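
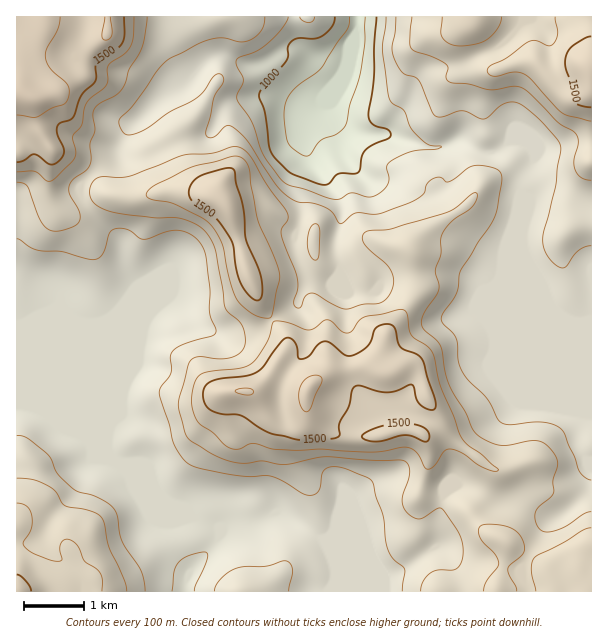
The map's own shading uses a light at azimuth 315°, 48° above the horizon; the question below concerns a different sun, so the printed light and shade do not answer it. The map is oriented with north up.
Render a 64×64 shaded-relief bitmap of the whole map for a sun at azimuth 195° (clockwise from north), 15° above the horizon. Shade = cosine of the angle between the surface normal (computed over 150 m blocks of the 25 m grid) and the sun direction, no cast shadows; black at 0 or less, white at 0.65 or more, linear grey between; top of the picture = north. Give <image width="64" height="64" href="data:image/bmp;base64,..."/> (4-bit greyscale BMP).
<image width="64" height="64" href="data:image/bmp;base64,Qk12CAAAAAAAAHYAAAAoAAAAQAAAAEAAAAABAAQAAAAAAAAIAAATCwAAEwsAABAAAAAAAAAAAAAAABEREQAiIiIAMzMzAERERABVVVUAZmZmAHd3dwCIiIgAmZmZAKqqqgC7u7sAzMzMAN3d3QDu7u4A////ABAkVVZlQiM0VWZUMiIjRWZ3ZmZmZ3ZVREVlVEVndmd2ACRVVmUyEjRWZlQyERI1ZndmZmZndlQzRWVERWd2Z2YBNFVmUxESNFZ3ZDEAATRWZmZmZmiXUzNFZlVmZmZmZhJEVmVCABI1Znd1QhEiNEVlVmZmeql1M0Z3d4h1RWZmNEVmZUIAEjRmd3ZUMzRERVVmZmaKqpdVZ4mph2MiRWZmVVVUQhESNFZndlVERERERWZmZ4iIiHeIqphkMQACRXZVVEMyIjRFVVZmZlVVQzRWZmZniHd3iJqYYyERAAASZlUzIiEjRFVmZmZmZmVURndmZmeHeHeIqoQQABMzEABFVDEAAAI1ZmZmZnd3dmZ4h2ZmeIiJmIiYYxESNWZTEDREIAAAATVmZmZmZ3d3d5mXdmZ4iImod3UzRERWeHYxEiIQAAACRmZnd3d3eIiJqpdmZoiHd4dmUzVndmd3dkIAAAAAASRWZniImZqqqau6h1Z4mHZlZ2ZVZ5mYh3ZUMxIQAAEjRWZmeJq7zN3M3cqGZ5qph2Z4l3iaqpmYdkMzRDEBNERWZmeJq83e/t3uypms3cy6mIqpiruGZ4iGQzREISRVVmZmd4mrze/+3u3d3v////7cu6m8tzIjVVQiRiEAFFZmZ3eImrzN7tzO7v/////////smbpRAAAREBJWAAAkVmZmd4iavMzMqs7u7//+7d3e7+p5lAAAAAAAE1YAEkVmZmZmZ4m8zLqb3cu8y6h3d3irlmhRAAAAAAAkVQE0ZmZmZlVnmqvMyqvLh4qoZmZlRVVEZiACIiEAASRVM1ZmZmZmZ4mqqszLu7lmiYdmZmZVVVdzACMzMzIjRWZVZmZmZmZnmZmZvMvMp1aJhmZmZmZmeGAAIzRFVVVmZmZmZmZmZmeIh2eZqrqGVnh2ZmZnd3d3IAASNFZmZmZmZmZmZmZmZmZlVlQzMzRWZWd3Z3mZh3UAASI1ZmZmZmZmZmZmZmZlREVVIAAAAlZTJFZ4mZmIdAACM1ZmZmZmZmZmZmZmZmZVVmQAAAABV1IBNFeIdmdjABNFZmZmZmZmZmZmZmZmZmZ3YwAAAAFGYxIzNFVUREEAJFZmZmZmZmZmZmZmZmZmZmUgAAAiIjVUNDIRJFUxAAE1ZmZmZmZmZmZmZmZmZmZmUxAAJFZTIzIiEAE0ZTAAADVmZmZmZmZmZmZmZmZmZmZUMiNXeHZCAAAAAkVUIAAANVVmZmZmZmZmZmZmZmZmZlREV5qqulAAAQATMgARERI1VWZmZmZmZmZmZmZmZmZmVEVorM3sYAAjAAEAAAJVVVVWZmZmZmZmdmZmZndmZmZVVWib3utSI1MAAAAAA2iIdmZmZmZmd3Z2ZmZnd3ZmZmZmd4rex1VWQgEzIiIkZ4h2ZmZmZmZ3ZmZmZneId2ZmZmd4m8yERmVDNWZmVURVZmZmZmZmZ3dmdmd3iZh3dmZmZ4mrylNFRFVmZ3d3ZlREVWZmZmZnd2Z3iImqmHd3dmZniaunMzIkZ3Z4d3iHZUVmdmZmZniGZomqq7uod4iHdneJqpUiISV3Zndnmpl2Znd3ZmZmiYdmmrzMuphniZiHiaq6hCIANnZFZ3iamGVWZ3dmZmeJmIiazMy6h2eZqpmrzMuEIQFGdkRWeIdlRFVmd2ZmZ4iJmZq7u6l2eaq7vN3u7IQgE2ZlQ0VVMiI0Vmd3dmZmd3iZmaqph2eszMze///8cxFGZVQzMyAAABNWeIh3ZmZmZneZmYdmet7u3e///+piE2ZDIQEhAAAAACRomHZmZmZVVYmYdUWM3d3d3v//tzElQQAAABAAAREQAUaHZmZmZmVVmZhkRpqpmaq83cp0ETMAAAAAEAASIzMhI1ZlZmZmZmapmXVWdkM0VniHZlMBIAAAAAAQASNFVVQyNFVmZmZnidy7mHdTEAERIzMiIiMQAAAAAhAUZVVVVUMiNFZmZmi8/93KqFMQAQAAAAAAIgAAAAEyAVd3ZUREQyADVmVmeb3t3cuXUyIzIQAAAAAAAAAAJEIUZ2VEMhEjIAJGZVZ4mprLl1RDNFVEMgAAAAAAABNFQ0VUIiIhESIjREVWZndlabgxJFVVREVUMQAAAAACNVVEVUIRI0Z1RFeHVWZoiGWKlBJXZVUyNFVUMiEAASRVZVVVVVVom7mIiYdmZovLmKqEWKdEREMjNFZlQgABNFZVVVaJmaq7qqqYdmZ4ve7Lu5islDRWZUMjNWZTEAI0VlVVZ4mrqZmZqqh3d5vf/+7Lqrt1aJmHZDIjRVIAAkVmVVVmZ5qpiImamYiZvf/+7ph4mGisuph2QyI1ZCIjVmZmZmZmiamJmqqqq7ze/sq8VDRVWcypiHdlQzV3ZmZ3d3dmZWaJqpmqq7ze3u/rh5oyMzJImGZ3d3ZlRWZWd4iId3ZlZ4mqqZmave7u7rh4mTNEMkZURmd3d3ZUMiNWiZiHdmZniaqph3iaqrzbhnmYRVQzVVaZh3eIh2QhNWd4h3d2Zmiau7qZiIZVaJhUaHZVZVVmi9yod4mYhlabuXZneHZmaJqrvMy7l1M0VCNVQ1ZmZmeM24dmeJmZm93LqHirl2Z4iImrvMzKhkMyE0MiZnd3ZniXVVZ3iKvMy7qpm9yphnd2Z4mZu8uYZTI1UyJmd2ZmZlMjVmZ3mruoiIms25h2d3d3ZmeJmYd2VFdlQ2Z2ZmZmQiNWZmeJqpdmaKy5h2Z3d3dlZ4h4d2ZVaHVU"/>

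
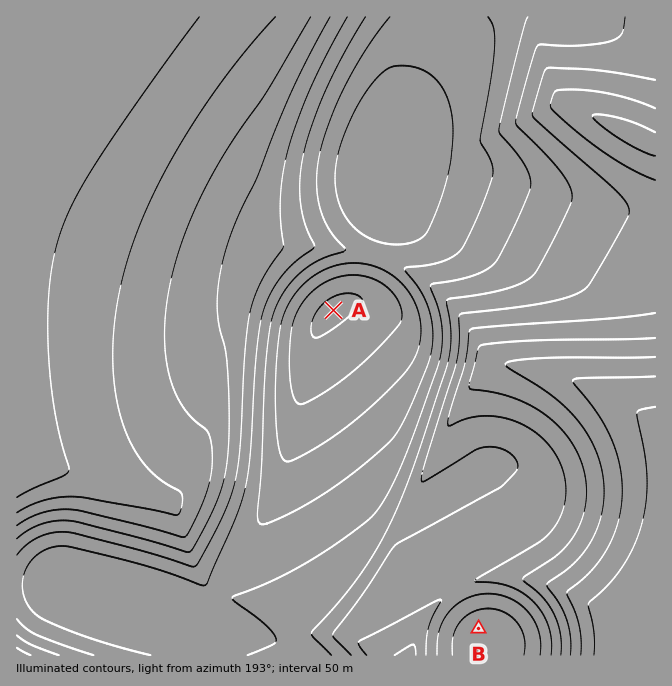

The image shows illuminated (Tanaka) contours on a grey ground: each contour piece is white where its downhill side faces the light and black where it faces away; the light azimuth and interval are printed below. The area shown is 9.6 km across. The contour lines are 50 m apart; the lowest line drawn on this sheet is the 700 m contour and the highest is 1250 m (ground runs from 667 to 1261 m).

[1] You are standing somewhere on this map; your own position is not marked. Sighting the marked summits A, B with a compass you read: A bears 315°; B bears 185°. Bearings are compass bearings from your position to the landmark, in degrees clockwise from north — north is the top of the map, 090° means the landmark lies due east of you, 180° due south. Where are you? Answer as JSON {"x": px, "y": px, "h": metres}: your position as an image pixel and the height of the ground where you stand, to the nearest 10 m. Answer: {"x": 492, "y": 469, "h": 960}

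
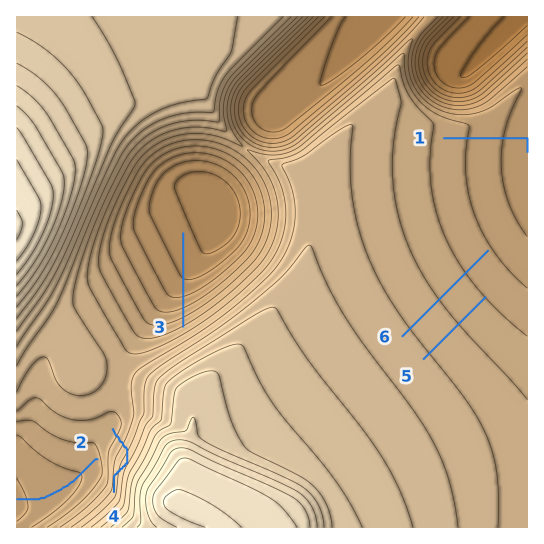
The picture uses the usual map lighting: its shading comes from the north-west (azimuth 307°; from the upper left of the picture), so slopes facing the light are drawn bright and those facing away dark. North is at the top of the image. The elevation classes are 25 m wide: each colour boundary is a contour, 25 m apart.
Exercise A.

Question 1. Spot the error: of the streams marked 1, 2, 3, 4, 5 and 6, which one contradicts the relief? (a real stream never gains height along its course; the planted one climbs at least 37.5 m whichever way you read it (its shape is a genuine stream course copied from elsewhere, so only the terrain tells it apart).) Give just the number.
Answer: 4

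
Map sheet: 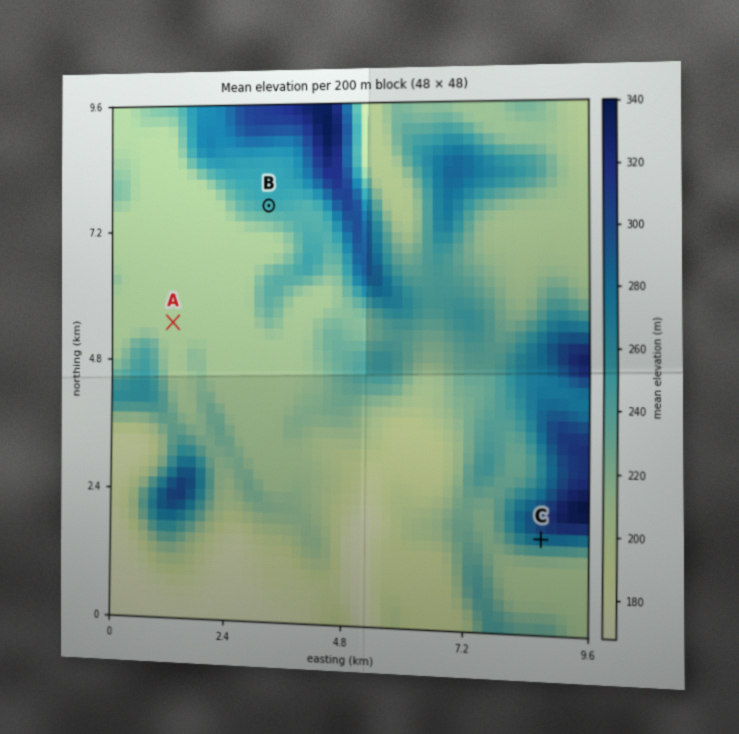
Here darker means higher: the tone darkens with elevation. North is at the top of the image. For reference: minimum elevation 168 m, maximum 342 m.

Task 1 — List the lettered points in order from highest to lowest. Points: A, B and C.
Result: C B A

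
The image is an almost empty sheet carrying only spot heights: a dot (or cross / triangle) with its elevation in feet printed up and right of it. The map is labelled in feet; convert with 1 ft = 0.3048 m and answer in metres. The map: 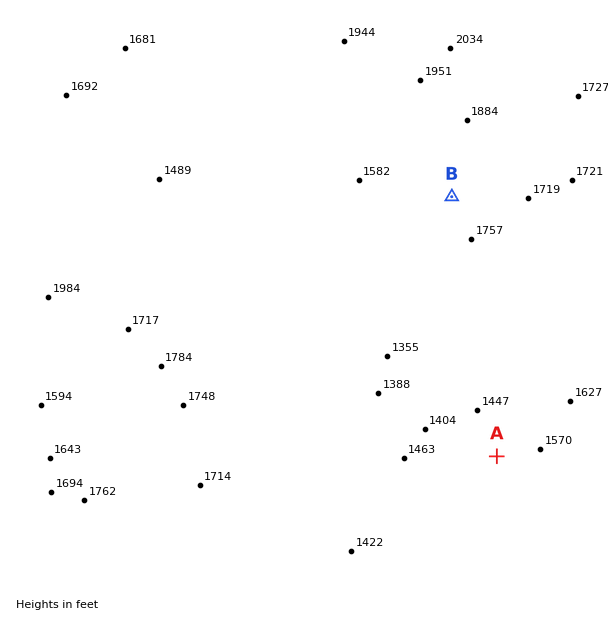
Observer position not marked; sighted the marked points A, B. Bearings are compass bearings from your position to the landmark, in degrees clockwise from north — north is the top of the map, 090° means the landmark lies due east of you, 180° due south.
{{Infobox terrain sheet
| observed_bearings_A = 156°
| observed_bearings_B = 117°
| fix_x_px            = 361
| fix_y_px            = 150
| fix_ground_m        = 510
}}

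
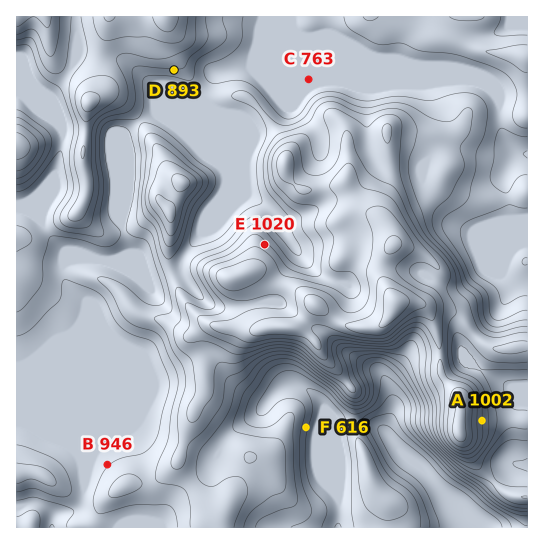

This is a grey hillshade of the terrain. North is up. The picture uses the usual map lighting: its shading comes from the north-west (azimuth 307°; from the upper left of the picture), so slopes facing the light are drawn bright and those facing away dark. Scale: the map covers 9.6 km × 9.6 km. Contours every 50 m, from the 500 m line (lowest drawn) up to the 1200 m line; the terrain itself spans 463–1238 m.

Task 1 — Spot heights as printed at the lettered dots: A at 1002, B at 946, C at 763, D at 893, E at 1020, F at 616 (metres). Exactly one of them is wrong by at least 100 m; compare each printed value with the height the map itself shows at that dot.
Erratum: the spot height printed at B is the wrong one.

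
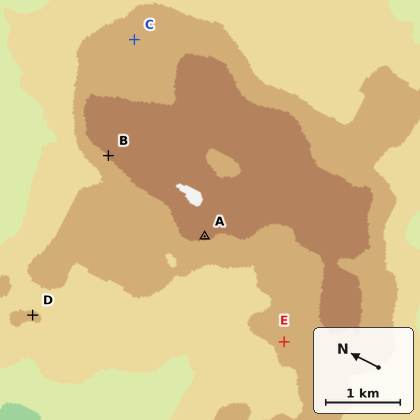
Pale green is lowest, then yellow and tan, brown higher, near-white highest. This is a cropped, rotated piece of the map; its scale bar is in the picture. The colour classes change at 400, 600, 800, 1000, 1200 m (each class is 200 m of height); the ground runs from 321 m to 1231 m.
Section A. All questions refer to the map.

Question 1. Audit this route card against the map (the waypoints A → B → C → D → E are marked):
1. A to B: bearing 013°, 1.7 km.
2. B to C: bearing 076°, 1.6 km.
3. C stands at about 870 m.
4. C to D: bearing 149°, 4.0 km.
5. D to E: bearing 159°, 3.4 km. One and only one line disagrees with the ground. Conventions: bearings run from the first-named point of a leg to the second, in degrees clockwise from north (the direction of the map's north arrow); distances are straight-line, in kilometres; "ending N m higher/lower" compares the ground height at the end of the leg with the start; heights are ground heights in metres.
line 4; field bearing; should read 263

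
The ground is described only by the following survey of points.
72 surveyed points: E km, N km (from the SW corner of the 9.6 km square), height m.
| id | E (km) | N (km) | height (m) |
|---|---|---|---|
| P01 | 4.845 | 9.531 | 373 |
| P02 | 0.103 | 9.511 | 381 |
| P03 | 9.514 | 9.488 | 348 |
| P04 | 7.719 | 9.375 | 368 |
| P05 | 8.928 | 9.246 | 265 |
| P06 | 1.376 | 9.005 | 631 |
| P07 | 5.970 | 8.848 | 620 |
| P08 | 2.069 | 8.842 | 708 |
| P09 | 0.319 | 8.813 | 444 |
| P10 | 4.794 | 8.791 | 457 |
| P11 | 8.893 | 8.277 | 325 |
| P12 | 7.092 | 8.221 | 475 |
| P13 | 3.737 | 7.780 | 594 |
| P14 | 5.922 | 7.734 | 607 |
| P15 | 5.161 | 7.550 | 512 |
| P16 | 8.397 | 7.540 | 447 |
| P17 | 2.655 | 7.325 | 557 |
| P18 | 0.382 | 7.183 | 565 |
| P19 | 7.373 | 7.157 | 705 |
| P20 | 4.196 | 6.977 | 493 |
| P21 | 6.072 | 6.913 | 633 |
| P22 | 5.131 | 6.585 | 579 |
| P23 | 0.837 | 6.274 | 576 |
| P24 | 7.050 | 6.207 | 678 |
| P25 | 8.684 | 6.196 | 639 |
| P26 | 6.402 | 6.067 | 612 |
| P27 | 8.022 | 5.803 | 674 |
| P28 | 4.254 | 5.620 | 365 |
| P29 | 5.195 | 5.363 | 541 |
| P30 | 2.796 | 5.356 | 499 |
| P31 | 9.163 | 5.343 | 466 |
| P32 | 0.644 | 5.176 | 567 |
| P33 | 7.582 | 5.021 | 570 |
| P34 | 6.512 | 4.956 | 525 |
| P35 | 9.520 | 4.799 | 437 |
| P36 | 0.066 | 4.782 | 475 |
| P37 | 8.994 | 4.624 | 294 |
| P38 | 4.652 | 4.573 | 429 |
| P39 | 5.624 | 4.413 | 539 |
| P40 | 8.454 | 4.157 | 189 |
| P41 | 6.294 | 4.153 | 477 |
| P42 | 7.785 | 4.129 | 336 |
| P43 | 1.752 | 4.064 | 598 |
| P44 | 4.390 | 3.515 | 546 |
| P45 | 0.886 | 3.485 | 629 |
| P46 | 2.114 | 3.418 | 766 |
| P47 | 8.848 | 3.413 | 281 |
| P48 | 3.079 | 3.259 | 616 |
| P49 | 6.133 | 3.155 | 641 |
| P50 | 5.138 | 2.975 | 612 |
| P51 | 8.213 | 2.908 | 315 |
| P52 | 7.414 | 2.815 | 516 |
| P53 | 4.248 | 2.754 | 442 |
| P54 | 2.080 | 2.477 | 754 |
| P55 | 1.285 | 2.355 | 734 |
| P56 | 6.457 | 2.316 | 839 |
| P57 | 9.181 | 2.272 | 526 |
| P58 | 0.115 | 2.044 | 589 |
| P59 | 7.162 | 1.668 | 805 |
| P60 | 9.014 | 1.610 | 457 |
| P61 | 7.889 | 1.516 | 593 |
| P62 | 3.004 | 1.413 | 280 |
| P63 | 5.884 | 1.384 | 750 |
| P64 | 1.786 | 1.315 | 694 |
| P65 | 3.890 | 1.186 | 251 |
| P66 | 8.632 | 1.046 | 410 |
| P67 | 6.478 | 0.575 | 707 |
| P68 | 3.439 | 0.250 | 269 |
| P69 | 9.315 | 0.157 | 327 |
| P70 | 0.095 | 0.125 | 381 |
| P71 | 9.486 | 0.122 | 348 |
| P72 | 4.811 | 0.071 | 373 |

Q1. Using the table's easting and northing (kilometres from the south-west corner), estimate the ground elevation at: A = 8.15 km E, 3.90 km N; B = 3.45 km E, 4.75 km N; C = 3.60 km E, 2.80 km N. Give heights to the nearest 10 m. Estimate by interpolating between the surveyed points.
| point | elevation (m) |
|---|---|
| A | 210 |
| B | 440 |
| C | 430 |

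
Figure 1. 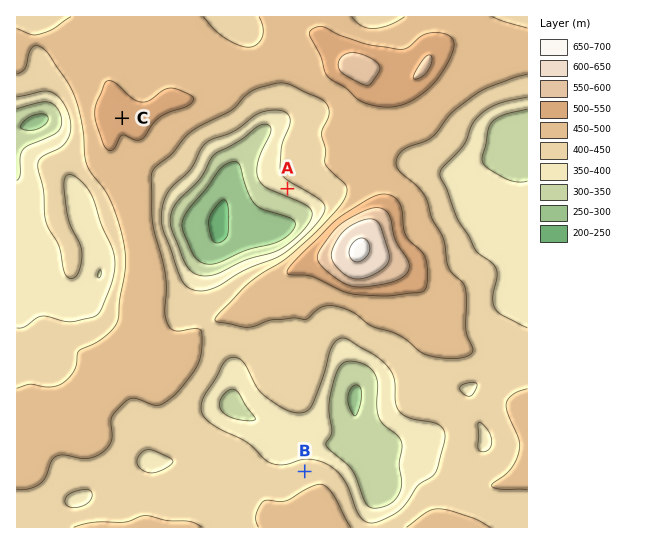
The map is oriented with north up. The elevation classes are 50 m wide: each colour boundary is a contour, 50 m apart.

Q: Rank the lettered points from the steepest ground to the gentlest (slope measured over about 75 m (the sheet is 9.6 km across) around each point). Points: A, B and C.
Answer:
A B C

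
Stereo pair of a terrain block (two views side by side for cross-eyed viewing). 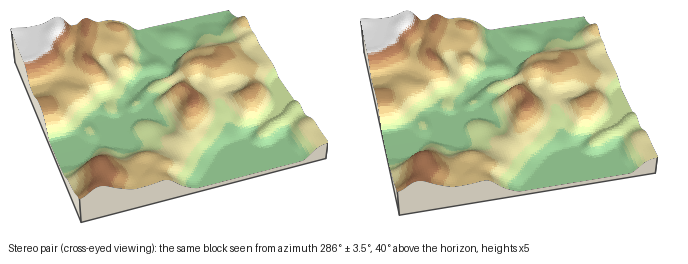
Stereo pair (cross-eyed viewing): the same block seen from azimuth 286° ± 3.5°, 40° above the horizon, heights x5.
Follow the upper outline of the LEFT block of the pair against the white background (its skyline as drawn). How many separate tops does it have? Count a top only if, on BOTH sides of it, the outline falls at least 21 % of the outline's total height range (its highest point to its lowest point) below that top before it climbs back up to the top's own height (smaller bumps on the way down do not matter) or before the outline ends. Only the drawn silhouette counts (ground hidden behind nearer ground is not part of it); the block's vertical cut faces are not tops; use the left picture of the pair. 0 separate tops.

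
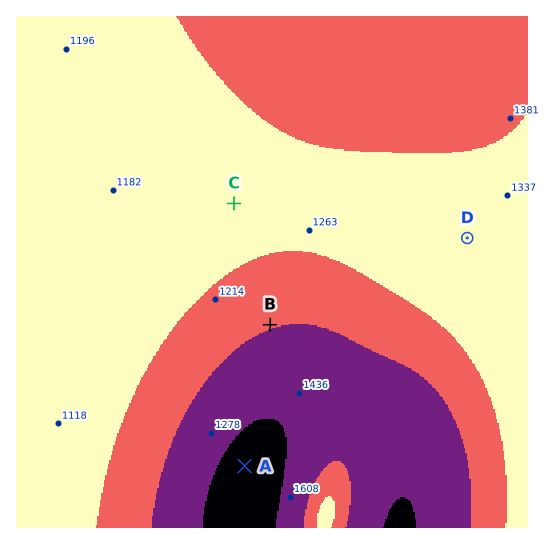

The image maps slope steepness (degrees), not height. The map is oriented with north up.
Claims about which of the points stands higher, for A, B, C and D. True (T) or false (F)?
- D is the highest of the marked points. F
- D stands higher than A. F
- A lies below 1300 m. F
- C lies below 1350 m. T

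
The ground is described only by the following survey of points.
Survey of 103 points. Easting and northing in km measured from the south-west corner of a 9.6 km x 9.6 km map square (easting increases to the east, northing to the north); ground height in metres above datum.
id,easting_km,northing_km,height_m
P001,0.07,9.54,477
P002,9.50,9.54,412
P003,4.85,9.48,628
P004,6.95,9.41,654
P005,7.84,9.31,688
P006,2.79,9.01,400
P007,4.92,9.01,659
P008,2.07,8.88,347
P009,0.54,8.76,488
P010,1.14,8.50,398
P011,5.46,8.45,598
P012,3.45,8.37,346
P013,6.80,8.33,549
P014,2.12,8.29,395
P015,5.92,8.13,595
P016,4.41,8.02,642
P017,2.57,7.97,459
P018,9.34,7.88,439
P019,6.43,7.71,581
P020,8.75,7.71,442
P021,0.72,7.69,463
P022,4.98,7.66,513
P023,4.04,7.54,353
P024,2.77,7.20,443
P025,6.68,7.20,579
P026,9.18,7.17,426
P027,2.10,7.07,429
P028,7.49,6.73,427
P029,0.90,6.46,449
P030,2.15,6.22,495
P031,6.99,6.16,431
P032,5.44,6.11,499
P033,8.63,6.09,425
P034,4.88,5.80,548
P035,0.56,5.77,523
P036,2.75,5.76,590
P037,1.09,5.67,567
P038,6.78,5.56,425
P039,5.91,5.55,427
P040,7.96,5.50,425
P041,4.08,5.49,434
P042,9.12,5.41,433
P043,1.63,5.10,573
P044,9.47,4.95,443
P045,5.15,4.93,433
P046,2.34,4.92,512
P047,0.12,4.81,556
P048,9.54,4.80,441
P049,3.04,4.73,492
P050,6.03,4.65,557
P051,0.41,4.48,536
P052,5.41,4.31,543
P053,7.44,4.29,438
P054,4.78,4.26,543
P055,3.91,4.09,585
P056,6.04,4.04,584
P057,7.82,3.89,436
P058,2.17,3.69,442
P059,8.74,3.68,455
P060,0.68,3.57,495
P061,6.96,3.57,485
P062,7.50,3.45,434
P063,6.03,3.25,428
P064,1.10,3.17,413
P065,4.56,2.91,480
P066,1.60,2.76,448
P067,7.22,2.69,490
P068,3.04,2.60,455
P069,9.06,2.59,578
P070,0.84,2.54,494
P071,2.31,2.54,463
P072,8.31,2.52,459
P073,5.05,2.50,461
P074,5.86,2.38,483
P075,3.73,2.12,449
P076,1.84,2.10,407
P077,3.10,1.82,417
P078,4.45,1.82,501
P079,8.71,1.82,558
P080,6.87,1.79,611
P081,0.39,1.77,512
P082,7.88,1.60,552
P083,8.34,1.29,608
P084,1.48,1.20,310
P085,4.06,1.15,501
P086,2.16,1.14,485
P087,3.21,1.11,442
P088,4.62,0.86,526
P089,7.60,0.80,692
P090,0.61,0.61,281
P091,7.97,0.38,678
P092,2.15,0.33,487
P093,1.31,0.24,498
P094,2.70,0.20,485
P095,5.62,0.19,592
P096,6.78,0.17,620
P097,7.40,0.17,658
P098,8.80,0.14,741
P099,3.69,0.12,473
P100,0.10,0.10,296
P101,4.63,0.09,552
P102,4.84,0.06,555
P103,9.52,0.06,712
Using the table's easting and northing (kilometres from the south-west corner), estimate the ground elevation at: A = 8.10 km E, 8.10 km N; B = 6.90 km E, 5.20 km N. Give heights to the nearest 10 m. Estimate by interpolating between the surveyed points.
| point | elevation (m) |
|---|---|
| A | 480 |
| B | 430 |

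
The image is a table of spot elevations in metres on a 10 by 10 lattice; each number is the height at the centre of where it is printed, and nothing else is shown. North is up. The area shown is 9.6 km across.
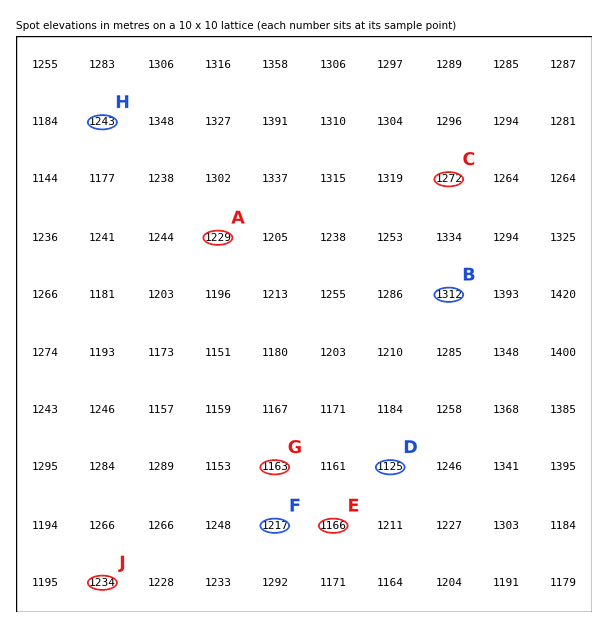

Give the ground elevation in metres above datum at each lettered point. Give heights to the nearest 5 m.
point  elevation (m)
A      1230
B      1310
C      1270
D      1125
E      1165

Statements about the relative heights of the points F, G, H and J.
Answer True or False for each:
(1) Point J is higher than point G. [True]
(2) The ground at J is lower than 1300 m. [True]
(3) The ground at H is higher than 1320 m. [False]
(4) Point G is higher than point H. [False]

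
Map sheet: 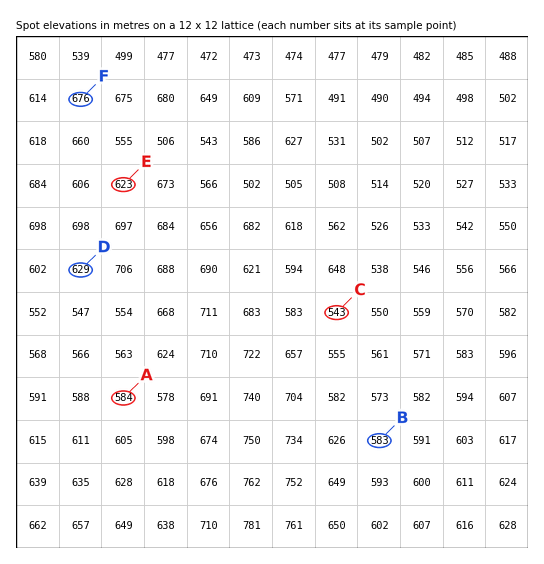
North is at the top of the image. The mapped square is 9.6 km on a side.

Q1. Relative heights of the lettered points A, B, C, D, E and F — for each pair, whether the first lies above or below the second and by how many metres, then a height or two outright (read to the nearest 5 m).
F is above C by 130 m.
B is below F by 90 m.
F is above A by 90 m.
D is above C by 85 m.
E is above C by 80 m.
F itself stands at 675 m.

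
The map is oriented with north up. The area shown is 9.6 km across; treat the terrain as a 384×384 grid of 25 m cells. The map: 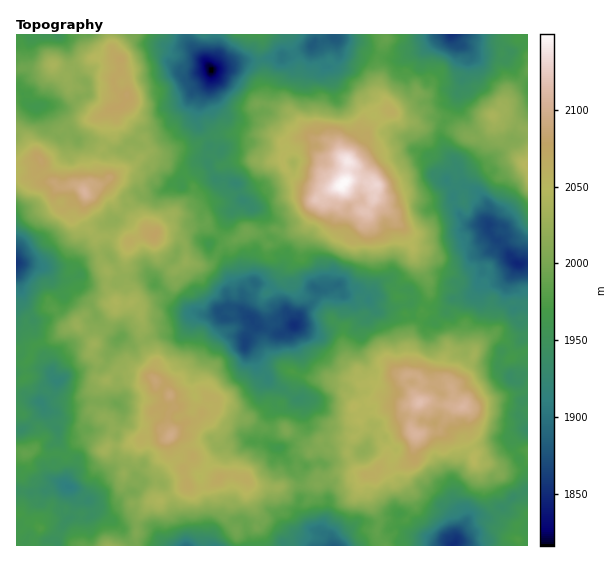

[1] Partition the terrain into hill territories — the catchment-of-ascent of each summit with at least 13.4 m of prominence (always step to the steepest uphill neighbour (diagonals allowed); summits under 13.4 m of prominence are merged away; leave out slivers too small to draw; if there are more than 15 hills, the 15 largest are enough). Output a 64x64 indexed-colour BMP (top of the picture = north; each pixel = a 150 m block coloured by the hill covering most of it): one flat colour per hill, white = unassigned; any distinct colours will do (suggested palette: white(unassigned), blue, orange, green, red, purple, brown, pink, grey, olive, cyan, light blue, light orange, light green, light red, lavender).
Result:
<image width="64" height="64" href="data:image/bmp;base64,Qk12CAAAAAAAAHYAAAAoAAAAQAAAAEAAAAABAAQAAAAAAAAIAAATCwAAEwsAABAAAAAAAAAA////ALR3HwAOf/8ALKAsACgn1gC9Z5QAS1aMAMJ34wB/f38AIr28AM++FwDox64AeLv/AIrfmACWmP8A1bDFAO7u4iIgAABERDMzM4IiJERIiDMyIiIiIiIiIi//////7u7iIiAAAEREMzMzgiIkRIiDMyIiIiIiIRIiL//////u7u4iIAADMzMzMzOIgiRIgzMiIiIiIiIRIiIi/////+7u7hIQBEMzMzMzM4iIiIiDMyIiIiIiIhIiIiIv////7u7uERBEREMzMzMziIiIiDMyIiIiIiIiIiIiIiIi///u7u4REzM0QzMzMzOIiIiIMzIiIiIiIiIiIiIiIiIi/+7u7hEzMzNDMzMzOIiIiIgzMiIiIiIiIiIiIiIiIiIv3d3eMzMzMzMzMzM4iIiIiDMzIiIiIiIiIiIiIiIiIiLd3dEzMzMzMzMzMziIiIiIMzIiIiIiIiIiIiIiIiIiIt3d0RMzMzMzMzMzM4iIiIgzIiIiIiIiIiIiIiIiIiIi3d3REzMzMzMzMzMzOIiIiDMiIiIiIiIiIiIiIiIiIiHd3dEzMzMzMzMzMzM4iIiIMiIiIiIiIiIiIiIiIiIiId3d0TMzMzMzMzMzMzOIiIgiIiIiIiIiIiIiIiIiIiIR3d3TMzMzMzMzMzMzMzMzMyIiIiIiIiIiIiIiIiIiIiHd3dMzMzMzMzMzMzMzMzMzIiIiIiIiIiIiIiIiIiIiIhHd0zMzMzMzMzMzMzMzMzMiIiIiIiIiIiIiIiIiIiIhER0zMzMzMzMzMzMzMzMzMyIiIiIiIiIiIiIiIiIiIiEREzMzMzMzMzMzMzMzMzMzESIiIiIiIiIiIiIiIiIiIRERMzMzMzMzMzMzMzMzMzMREiIiIiIiIiIiIiIiIiIhERETMzMzMzMzMzMzMzMzMxESIiIiIiIiIiIiIiIiIiERERMzMzMzMzMzMzMzMzMzERIiIiIiIiIiIiIiIiIiIRERu7MzMzMzMzMzMzMzMzEREiIiIiIiIiIiIiIiIiERERG7u7uzMzMzMzMzMzMzERERIiIiIiIiIiIiIiIiEREREbu7u7MzMzMzMzMzMzMREREiIiIiIiIiIiIiIiIhEREbu7u7uzMzMzMzMzMzMREREiIiIiIiIiIiIiIiIiEREbu7u7u7s5kzMzMzMzMxERESIiIiIiIiIiIiIiIiIiERu7u7u7uZmZmZMzMzMzERESIiIiIiIiIiIiIiIiIiIRG7u7u7uZmZmZmTMzMzMxERERESIiIiIiIiIiIiIiIhESK7u7uZmZmZmZkzMxMxEREREREiIiIiEhESIiIiIiESIiu7u5mZmZmZlEREERERERERERIiIREREREiIiIiERIiIru5mZmZmZlEREQREREREREREiIRERERESIiIiIREiIiu5mZmZmZlERERBERERERERESIRERERERERIiIRESIiu7mZmZmZlEREREQRERERERERERERERERERESIhESIitEmZmZmZlkRERERBERERERERERERERERERERIiIRIiJERJmZlmZmREREREEREREREREREREREREREREREhFEREREmZlmZmZkREREERERERERERERERERERERERERd0RERERERmZmZmZEREQRERERERERERERERERERERERF3RERERERGZmZmZmZEERERERERERERERERERERERERF3dEREREREZmZmZmZmYhEREREREREREREREREREREREXd0RERERERGZmZmZmZiIRERERERERERERERERERERERd3REREREREZmZmZmZiIhEREREREREREREREREREREXd3dERERERERGZmZmZmIiIRERERERERERERERERERERd3d0RERERERERmZmZmZiZmERERERERERERERERERERF3d3REREREREREZmZmZmZmYRERERERERERERERERERF3d3dERERERERERERGZmZmZhERERERERERERERERERF3d3d0RERERERERERERGZmZhERERERERERERERERERF3d3d3RERERERERERERERmYRERERERERERERERERERGqd3d3dEREREREREREREREYREREREREREREREREREREaqnd3d0RERERERERERERERBEREREREREREREREREREXd6qnd3REREREREREREREREERERERERERERERERERERd3qqp3dEREREREVVREREREQRERERERERERERERERERd3d6qqd0REREVVVVVURERERBERERERERERERERERERF3d3qqqqREREVVVVVVVVRERBEREREREREREREREREREXd3qqqqpERERVVVVVVVVVREERERERERERERERERERERF3qqqqqkRERVVVVVVVVVVUQREREREREREREREREREREXeqqqqqTMzMxVVVVVVVVVRBERERERERERERERERERERGqqqqqpMzMzMxVVVVVVVVUEREREREREREREREREREREaqqqqqszMzMzFVVVVVVVVVBERERERERERERERERERERGqqqqqLMzMzFVVVVVVVVVVEREREREREREREREREREREaqqqqcszMzFVVVVVVVVVVURERERERERERERERERERERqqqqdyzMzMVVVVVVVVVVVQAAERERERERERERERERERGqqqd3LMzMxVVVVVVVVVVREAAAAAABEREREREREREREREREXcizMxVVVVVVVVVVREQAAAAAAABERERERERERERERERFyLMzFVVVVVVVVVRERAAAAAAAAERERERERERERERERER"/>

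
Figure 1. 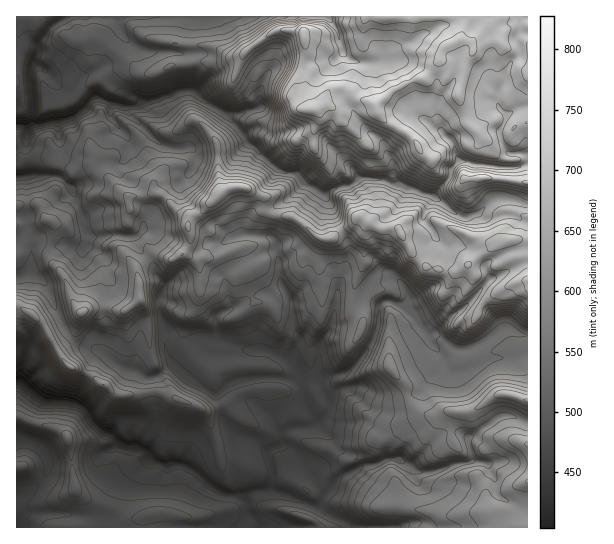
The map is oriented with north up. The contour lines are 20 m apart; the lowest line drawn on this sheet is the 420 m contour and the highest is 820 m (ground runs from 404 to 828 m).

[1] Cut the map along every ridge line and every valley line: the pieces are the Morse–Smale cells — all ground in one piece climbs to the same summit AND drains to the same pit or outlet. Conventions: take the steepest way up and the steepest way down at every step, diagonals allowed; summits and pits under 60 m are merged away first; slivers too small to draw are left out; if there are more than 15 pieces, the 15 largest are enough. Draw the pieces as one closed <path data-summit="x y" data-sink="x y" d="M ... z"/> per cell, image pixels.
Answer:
<path data-summit="457 41" data-sink="27 127" d="M303 16l-286 0-1 261 7-1 8-5 0-24 3-3 9-1 11 4 12-2 9 4 7 0 3-3 1-13 8 4 15-2 25 2 5-2 0-4-11-8 3-14-2-11 21-5 13 3 26-22 7-15-1-6 36 2 6-2 10-10 31 26 20 6 6 8-15 16-16 10-2 2 2 4 17 1 5 3 22-30 5 4 4 0 13-5-2-7-21-28-3-7 0-13 6-10 1-8-3-6-6 0-7-18-1-29 2-5 0-14z"/><path data-summit="527 401" data-sink="21 381" d="M390 301l-4 0-6 5-1 19-4 12-15 24-11 11-19 4-9 5 2 10 6 11 0 7-4 8-4 4-14 6-17 1-9 7 0 10 9 4 10 10 25 35-6 13 8 8 18 8 4 5 178 0 1-191-17-8-9 0-16 12-13 7-19 1-19-13-6-1-23-30-8 0z"/><path data-summit="457 41" data-sink="21 381" d="M527 16l-222 0 0 41-2 5 1 29 7 18 6 0 3 6-1 8-6 10 0 13 3 7 21 28 2 5 11-1 8-6 17 0 59 17 15-18 2-8 8-10 40 8 18 0 10-4z"/><path data-summit="457 41" data-sink="21 381" d="M275 252l-10 1-26 11-6 4-9 10 7 31-15 9 1 21 13 8 11 2-8 3-28 1-20 24-12-12-12 10-10 3 5 35-1 10-16 26 6 2 8 9 8 4 20 0 9 4 19 17 16 10 17 1 3 3 3 14 8 8 3 7 88 0-2-5-18-8-8-8 6-13-25-35-10-10-9-4 0-10 6-6 7-2 13 0 14-6 7-8 1-11-6-11-2-11-22 1 0-7-7-13 7-23-6-11-1-24-12-21-1-23z"/><path data-summit="527 281" data-sink="21 381" d="M375 179l-17 0-8 6-10 2 13 26 6 4-8 8-21 14-8 0-27-20-6 11-1 8-12 9 4 35 12 21 1 24 6 11-7 20 7 16 0 7 18 0 4-2-2-5 1-28 12-20 3-12 18-2 14-12 12 5 7-4 12 4 8 0 23 30 6 1 19 13 19-1 13-7 16-12 9 0 16 7 1-131-19-6-14 0-5 2-11 12-16 4-10-5-10-9-13-8z"/><path data-summit="67 438" data-sink="21 381" d="M21 380l-5 1 1 147 242-1-3-6-8-8-3-14-3-3-17-1-8-4-23-20-9-6-20 0-12-5-11-11-21-4-10-10-9-4-9-9-5-11-6-6-15-5-20 0z"/><path data-summit="219 194" data-sink="21 381" d="M242 187l-13 1-8 4-20 21-11 4-12-5-15-16-18 25-5 12 5 5 3 9 9 7-6 1-3 3 9 20 7 7 0 6-5 15 6 24 0 20 7 15 13 12 20-24 28-1 8-3-11-2-13-8-1-21 15-9-7-31 9-10 6-4 26-11 11-2 0-6-8-11 1-20-5-5 0-12z"/><path data-summit="70 367" data-sink="21 381" d="M19 307l-3 0 0 72 7 2 15 14 9 5 20 0 15 5 6 6 5 11 9 9 9 4 10 10 17 3 11-14 6-11 1-10-5-35-8-2-6-5-14-3-21-16-19-5-12-8-14 9-16-26z"/><path data-summit="82 313" data-sink="27 127" d="M86 233l-1 13-3 3-7 0-9-4-12 2-11-4-9 1-3 3-2 26 12 6 6 7 13 35 10 16 6-6 4-14 5-6 17-4 23 4 15-12-4-32 11-9-10-11-4-10-16-2-23 2z"/><path data-summit="82 313" data-sink="21 381" d="M147 257l-11 10 4 32-15 12-8 0-12-4-15 1-5 3-5 6-4 14-5 7 12 9 19 5 21 16 14 3 9 6 8 0 17-10 1-4-7-13 0-20-6-24 5-15 0-6-7-7-4-12z"/><path data-summit="219 194" data-sink="27 127" d="M247 143l-10 10-6 2-34 0-8 19-10 10-8 4-7 9 14 15 12 5 11-4 20-21 8-4 13-1 21 9 1 13 6 4 7-8 12-6 15-16-6-8-15-3-9-5z"/><path data-summit="482 178" data-sink="21 381" d="M459 160l-8 10-2 8-16 19 24 18 6 2 14-2 18-16 14 0 19 4-1-39-10 4-18 0z"/><path data-summit="527 281" data-sink="27 127" d="M339 188l-13 5-4 0-5-4-21 28 1 3 25 19 11-2 18-12 8-8-6-4z"/><path data-summit="70 367" data-sink="27 127" d="M31 273l-15 5 0 28 15 7 10 8 14 25 3 2 13-10-11-17-13-35-6-7z"/><path data-summit="457 41" data-sink="21 381" d="M157 193l-28 5 2 11-3 14 11 9 4-2 2-9 18-23z"/>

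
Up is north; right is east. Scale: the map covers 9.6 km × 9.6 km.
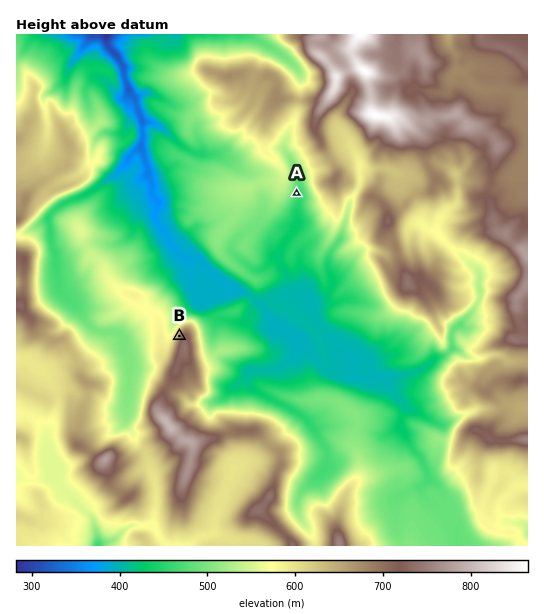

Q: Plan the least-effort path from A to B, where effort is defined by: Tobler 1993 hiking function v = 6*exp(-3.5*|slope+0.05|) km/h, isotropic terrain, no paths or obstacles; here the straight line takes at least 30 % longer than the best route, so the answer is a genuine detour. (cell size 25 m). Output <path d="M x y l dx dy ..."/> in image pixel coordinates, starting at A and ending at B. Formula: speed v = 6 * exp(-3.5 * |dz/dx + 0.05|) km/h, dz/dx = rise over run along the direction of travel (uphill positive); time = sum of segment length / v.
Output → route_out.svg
<path d="M297 193l0 2-7 13 0 11-3 5 0 7-6 13 0 31-3 5-13 13-6 3-4 0-5 3-4 0-27 13-9 9-5 3-2 0-8-4 2 3-3-2-4 0-5 3-3 3-3 5 0 4"/>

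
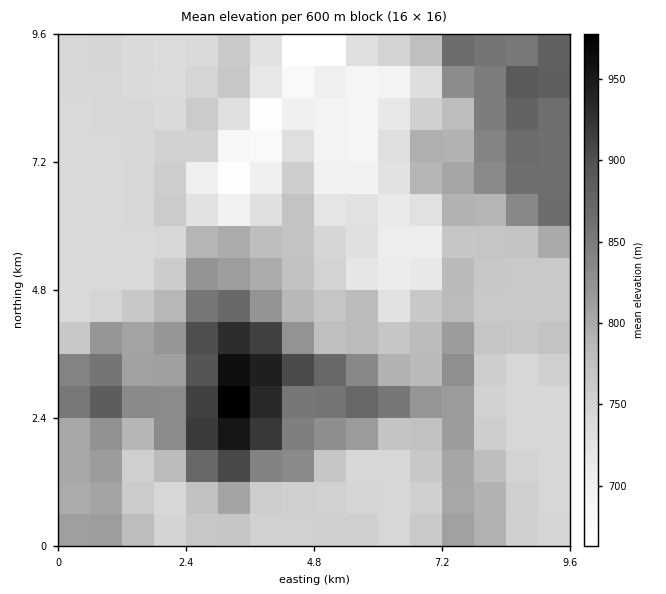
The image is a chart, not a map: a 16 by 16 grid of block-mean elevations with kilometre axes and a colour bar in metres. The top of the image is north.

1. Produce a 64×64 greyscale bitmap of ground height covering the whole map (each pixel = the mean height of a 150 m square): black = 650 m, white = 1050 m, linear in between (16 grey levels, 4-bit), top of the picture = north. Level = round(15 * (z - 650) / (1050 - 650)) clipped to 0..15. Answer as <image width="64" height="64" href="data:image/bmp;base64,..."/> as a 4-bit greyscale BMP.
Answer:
<image width="64" height="64" href="data:image/bmp;base64,Qk12CAAAAAAAAHYAAAAoAAAAQAAAAEAAAAABAAQAAAAAAAAIAAATCwAAEwsAABAAAAAAAAAAAAAAABEREQAiIiIAMzMzAERERABVVVUAZmZmAHd3dwCIiIgAmZmZAKqqqgC7u7sAzMzMAN3d3QDu7u4A////AGZmZ3ZlVUQzNEVURERERERERERERERERWZmZlRERERDZmZmZmVVRDM0VVVERERERERERERERERFZmZmVERERENmZmZmZVREM0RWVUREREREREREREREREVmZmZVREREQ2ZmZmZVREQzRFZlRERERERERERERERERVZmZlVERERDZmZmZlRERDNEVmVERERERERERERERERFVmZmVURERENmZmZmVEMzNERVZVRERERERERERERERERWZmVVRERDM2ZmZmZUQzNERFVmZlRERERERERERERERVZmVVVERERDZmZmZlRDNERVVniHZERERERERERERERFVmZVVURERERmZmZmVEM0RWZniph1VVVUREREREREREVWZlVVRERERGZmZmVUQ0RWiIiaqXdmZ2VUREREREREVVZmVVVEREREZmZmZVRDRGeamaupiIiZh2VERERERERVVmZVVEREMzRmZmd2VENFaKqqq6qZmamIdlRERERERFVWZlRERDMzM2ZmZ3ZUREV5qqq7uqqqmId2ZVREREREVVZ2VEQzMzMzZmZmdlREVnmqqrzLu6mHd3ZnZlRERERVZnZUQzMzMzNmZmZ3ZlVXiaqqvMzLqYd3d3eIdlVERFVmdlRDMzMzM2Zmd4iIZWeJmqq8zMuod3d3eIiIdmVVVWZ2VEMzMzMzd3eImZl2Z4iaq7zNy5h3d3eImYiIh3ZlZnZUQzMzMzN3iJmZmGZneJq7zM3bmIh3d4iZiIiJh2ZmZkQzMzMzM3iJmZmHZWZ4iavM3dypiId3iJmId4mHZmd2RDMzMzMzeImZiHZlVniJq8zd3LmYiIiJmIh3eHZVZ3ZUMzMzMzN3iJiHdmVWZ4mrzM3cuqmZmZmZiHZmZVVndlRDMzM0RGeIiId2ZVVniKu7zMu6qqqpmZiHZVVVVWd2VEMzM0REZ3iIh3ZlVWeJqrvMy6qqqpmId2ZVVVVWd3ZUQzNERERWeIh3ZlVVZ4mqq8zLqpmZh2ZlVVVVVVZ3dlRDRERFVUVniHdmVVZ4mqqqvMuqmIdlVVVVVVVVVnd2VERERVVVRFVnd2ZVZniaqqq8y6mHZlVVVVVVVVVWd2ZVRERVVVQzRFZ3ZmZmd5mqqrvKmHZVVVVVVVRFVVVnZVVURVVVRDMzRGd2ZlZniaqaq6mHZlVERVVlVDNVVVZVVUREREREMzM0RWZlVWZ4mZqqmHZmVURFVmZTIkVVVUREREREREQzMzNEREVVVmiZmZh3ZmVVVFVWZUMiNGZVRERERERERDMzMzM0REVVZ4mYh3ZlVVVURVVVQyIjVmVUREREREREMzMzMzMzRFVniHd3dlVVVVREREQzIiNGdlREREREREQzMzMzMzM0VmeHZmdmVVVEREMzMzIiIjVmZURERERERDMzMzMzMzRGeHZmZmZVVUREQzIzIiIiI1ZlREREREREMzMzMzMzM0V3ZmZmZlVVRERDIiIiIiIiNWVUREREREQzMzMzMzMzRFZmZmZmVVVUREMyIiIiIiI0VVRERERERDMzMzMzMzM0RWd3ZmZVVVRERDMiIiIiIiNWVEREREREMzMzMzMzMzRFZ3ZlVVVVREREQzIiIiIiJFZUREREVVUzMzMzMzMzREVmZlVVVVVEQ0REMyIiIiI0ZlRERFVmZjMzMzMzM0RERVVVRERFVUQzM0RDIiIiIjVmVERFVneIMzMzMzM0REREREMzM0RVVDMzM0MyIiIjRWVUVVVniIgzMzMzM0REREQyIiIjNFVUMzMzMzIiIjRWVUVVZniIiDMzMzMzREREQyERESI0VVQyIiMzMyIiNWZVVWZniIiIMzMzMzNEREQyEREREjRVVDIiIiMyIiNFZlVVZ3eIiIgzMzMzM0RERDIRERERNFVDIiIiIiIjNFVVZmZ4iIiIiDMzMzMzREREMhERERE0VUMiIiIiIjRVVVZmZniIiIiIMzMzMzM0REQyIRERESRVQyIiIiIjNVZlVmZmeIiIiIgzMzMzMzREREMhERERI0RDIiIiEiNFZmVWZmd4iIiIiDMzMzMzNEREQzIRERETRDMiIiESIjVmZVVmZ4iIiIiIMzMzMzM0REREMyERERI0MyIREREiNWZVVWZniYiIiIgzMzMzMzNEREREMhERETMzIhERESI1ZlVVVmeIiIiIiDMzMzMzMzNERVRCERERIzMiERESIjVmVEVVZniIiIiIMzMzMzMzMzREVUMhEREiMiEREREiNGVURFVmeJiIiIgzMzM0RDMzMzRVUyERERIyIRERESI0VUREVWeImYiIiDMzM0REQzMzNEVUMREREiMiERERIiNDNEVWeIiZiIiIMzM0REQzMzMzRVQyERERIyIhERESIjIzRWZ4iJmZiIgzM0REQzMzMzNFVUMhERESMyIREREiIiNWZ3iImqmZiDMzREQzMzMzM0RVVDIiERIjIhERERIjNGd3d3iaqZmZMzREQzMzMzMzREVUQzIhASIiERERIiNFaId3d4mZmZkzMzMzMzMzMzM0RFVEMiEAESIRIiIiM0VoiId3eJmZmTMzMzMzMzMzMzNEVUQyIQAAESIzMzM0RniIiHd3iJmZNDNEMzMzMzMzM0RUQzIhAAABIzREMzRWeJmIh3eImZlEREREMzMzMzMzREQzIhAAAAEjRERERFeImYiHd3iZmURERERDMzMzMzRERDIhEAAAASNERERFZ4iZiId3eJmZ"/>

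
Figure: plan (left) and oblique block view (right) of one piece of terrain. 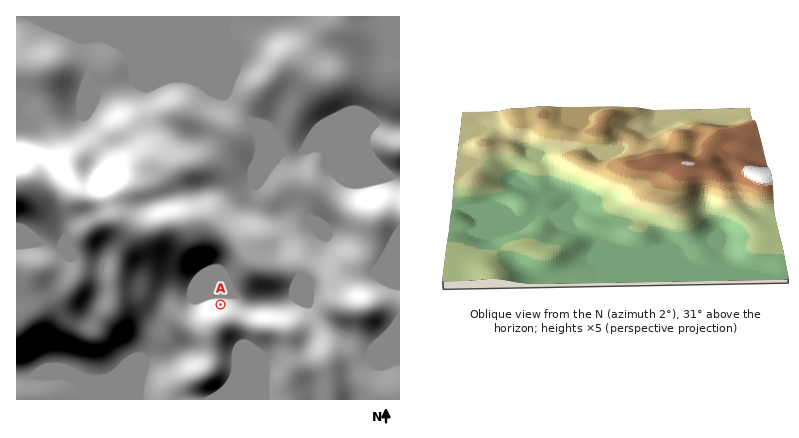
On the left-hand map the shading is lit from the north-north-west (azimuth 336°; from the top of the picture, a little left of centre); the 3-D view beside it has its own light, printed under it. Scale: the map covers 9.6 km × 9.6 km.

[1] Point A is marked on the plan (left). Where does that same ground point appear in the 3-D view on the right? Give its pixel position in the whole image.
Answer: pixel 599 143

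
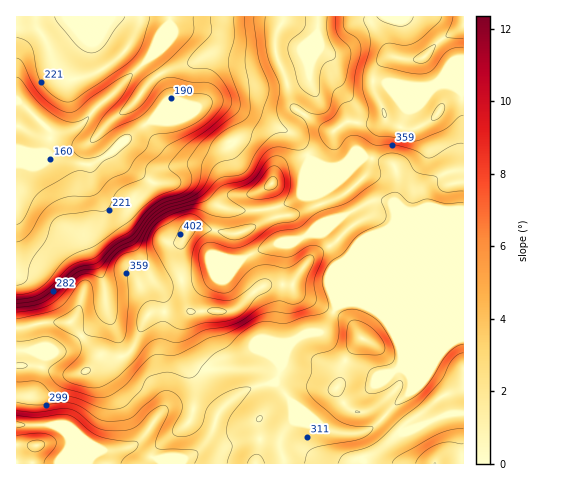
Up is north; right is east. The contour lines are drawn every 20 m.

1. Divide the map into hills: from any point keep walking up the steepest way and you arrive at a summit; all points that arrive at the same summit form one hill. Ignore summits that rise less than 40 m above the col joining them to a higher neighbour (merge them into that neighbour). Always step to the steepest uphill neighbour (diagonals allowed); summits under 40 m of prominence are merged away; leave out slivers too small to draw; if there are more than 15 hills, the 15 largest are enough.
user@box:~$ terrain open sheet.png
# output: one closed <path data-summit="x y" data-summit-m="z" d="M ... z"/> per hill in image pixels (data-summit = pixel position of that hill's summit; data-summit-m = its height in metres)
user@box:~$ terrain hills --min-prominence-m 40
<path data-summit="463 25" data-summit-m="436" d="M463 16l-446 0-1 145 22 1 15-5 28 7 11 0 18-10 38-32 24-1 14-6 5 1 17 26 9 5 12 0 5-4 0-6-6-13-13-14-13-5 6-3 16 2 69 30 10 12 6 12 11 7 13 3 29-11 6 0 22 6 5 4 3 22-5 16-3-3-6-2-14 2-31 16-16 16 16 28-5 14 0 25 2 4 7-2 17 0 7 3 96 0z"/><path data-summit="188 230" data-summit-m="408" d="M113 151l-21 13-11 0-28-7-15 5-22 0 0 188 18 1 10 6-7 28-8 14-3 22-3 4 34 1 13 12 29 12 20 0 17-6 10-10 11-17 9-8 21-1 30 8 14-16 12-8 17-7 14-3 7-13 0-7 8-16 15-12 17-2 7-7 9-19-3-5 0-25 5-14-16-28 16-16 31-16 14-2 6 2 3 3 5-16-2-18-6-8-28-6-23 9-10 2-20-8-3 7 0 16-3 10-4 4-26 11-35 3-20-5-21-20-7-3-37 0-28-18z"/><path data-summit="435 463" data-summit-m="400" d="M360 303l-17 0-6 2-9 20-7 7-14 1-12 6-12 17-2 13-6 14 17 20 2 16-10 12-4 10 4 22 179 1 1-157-97-1z"/><path data-summit="272 183" data-summit-m="406" d="M220 102l-12 0-6 3 13 5 13 14 6 13 0 6-5 4-12 0-9-5-17-26-5-1-14 6-21 0-38 30 12 14 26 17 39 1 7 3 18 18 15 6 26 1 17-3 26-11 4-4 3-10 0-16 4-8-13-21-4-4-36-18z"/><path data-summit="36 446" data-summit-m="285" d="M48 424l-32 1 1 39 49-1 0-11 4-6 0-7-10-12z"/>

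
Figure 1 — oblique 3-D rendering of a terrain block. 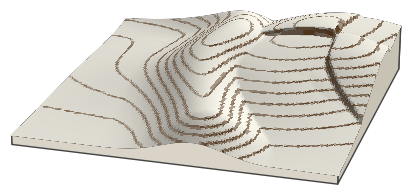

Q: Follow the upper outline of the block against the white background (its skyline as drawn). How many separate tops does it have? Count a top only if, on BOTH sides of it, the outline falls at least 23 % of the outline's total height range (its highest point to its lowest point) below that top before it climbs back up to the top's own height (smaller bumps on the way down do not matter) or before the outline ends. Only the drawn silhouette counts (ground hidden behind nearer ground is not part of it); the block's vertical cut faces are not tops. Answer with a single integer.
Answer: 0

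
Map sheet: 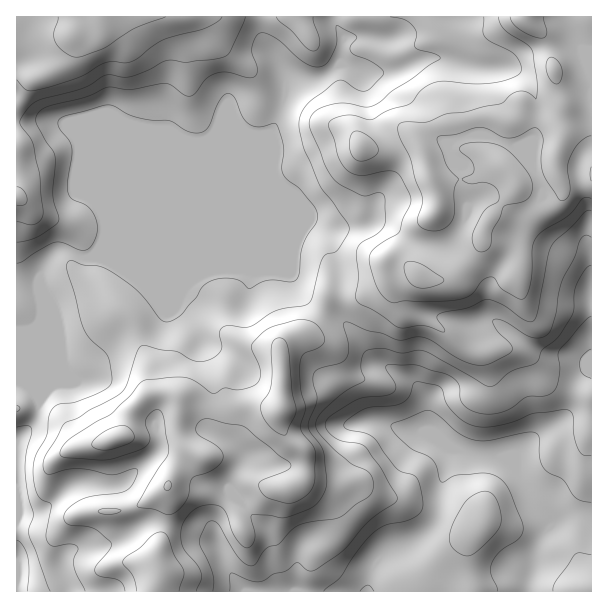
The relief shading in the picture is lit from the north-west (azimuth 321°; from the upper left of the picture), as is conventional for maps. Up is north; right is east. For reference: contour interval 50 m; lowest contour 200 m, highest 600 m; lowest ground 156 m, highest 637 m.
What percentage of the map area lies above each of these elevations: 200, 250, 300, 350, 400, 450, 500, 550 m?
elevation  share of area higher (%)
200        96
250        89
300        84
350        63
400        47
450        31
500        18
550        7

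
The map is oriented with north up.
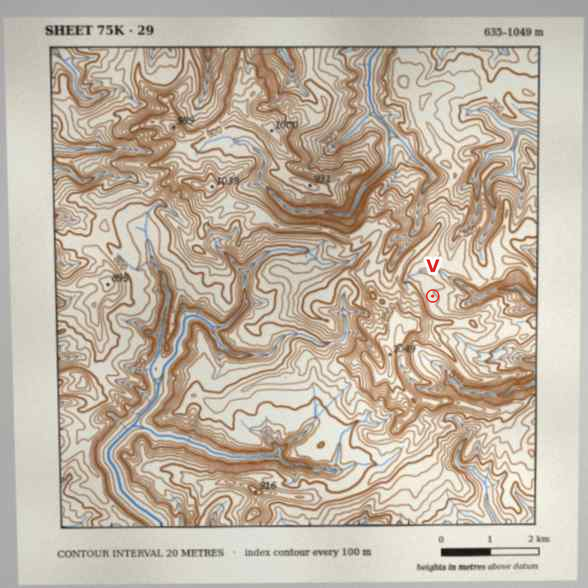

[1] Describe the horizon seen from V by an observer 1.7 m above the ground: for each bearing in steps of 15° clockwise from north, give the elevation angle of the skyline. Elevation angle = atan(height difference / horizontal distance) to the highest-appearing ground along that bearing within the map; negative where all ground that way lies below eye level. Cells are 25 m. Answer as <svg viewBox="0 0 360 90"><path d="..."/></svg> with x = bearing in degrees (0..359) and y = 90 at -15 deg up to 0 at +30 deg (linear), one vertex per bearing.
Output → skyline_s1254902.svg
<svg viewBox="0 0 360 90"><path d="M0 56l15 3 15 1 15 2 15 0 15 0 15 4 15-5 15-5 15 0 15-3 15-2 15-3 15-9 15-9 15-1 15 0 15 5 15 5 15 6 15 5 15 2 15 1 15 2"/></svg>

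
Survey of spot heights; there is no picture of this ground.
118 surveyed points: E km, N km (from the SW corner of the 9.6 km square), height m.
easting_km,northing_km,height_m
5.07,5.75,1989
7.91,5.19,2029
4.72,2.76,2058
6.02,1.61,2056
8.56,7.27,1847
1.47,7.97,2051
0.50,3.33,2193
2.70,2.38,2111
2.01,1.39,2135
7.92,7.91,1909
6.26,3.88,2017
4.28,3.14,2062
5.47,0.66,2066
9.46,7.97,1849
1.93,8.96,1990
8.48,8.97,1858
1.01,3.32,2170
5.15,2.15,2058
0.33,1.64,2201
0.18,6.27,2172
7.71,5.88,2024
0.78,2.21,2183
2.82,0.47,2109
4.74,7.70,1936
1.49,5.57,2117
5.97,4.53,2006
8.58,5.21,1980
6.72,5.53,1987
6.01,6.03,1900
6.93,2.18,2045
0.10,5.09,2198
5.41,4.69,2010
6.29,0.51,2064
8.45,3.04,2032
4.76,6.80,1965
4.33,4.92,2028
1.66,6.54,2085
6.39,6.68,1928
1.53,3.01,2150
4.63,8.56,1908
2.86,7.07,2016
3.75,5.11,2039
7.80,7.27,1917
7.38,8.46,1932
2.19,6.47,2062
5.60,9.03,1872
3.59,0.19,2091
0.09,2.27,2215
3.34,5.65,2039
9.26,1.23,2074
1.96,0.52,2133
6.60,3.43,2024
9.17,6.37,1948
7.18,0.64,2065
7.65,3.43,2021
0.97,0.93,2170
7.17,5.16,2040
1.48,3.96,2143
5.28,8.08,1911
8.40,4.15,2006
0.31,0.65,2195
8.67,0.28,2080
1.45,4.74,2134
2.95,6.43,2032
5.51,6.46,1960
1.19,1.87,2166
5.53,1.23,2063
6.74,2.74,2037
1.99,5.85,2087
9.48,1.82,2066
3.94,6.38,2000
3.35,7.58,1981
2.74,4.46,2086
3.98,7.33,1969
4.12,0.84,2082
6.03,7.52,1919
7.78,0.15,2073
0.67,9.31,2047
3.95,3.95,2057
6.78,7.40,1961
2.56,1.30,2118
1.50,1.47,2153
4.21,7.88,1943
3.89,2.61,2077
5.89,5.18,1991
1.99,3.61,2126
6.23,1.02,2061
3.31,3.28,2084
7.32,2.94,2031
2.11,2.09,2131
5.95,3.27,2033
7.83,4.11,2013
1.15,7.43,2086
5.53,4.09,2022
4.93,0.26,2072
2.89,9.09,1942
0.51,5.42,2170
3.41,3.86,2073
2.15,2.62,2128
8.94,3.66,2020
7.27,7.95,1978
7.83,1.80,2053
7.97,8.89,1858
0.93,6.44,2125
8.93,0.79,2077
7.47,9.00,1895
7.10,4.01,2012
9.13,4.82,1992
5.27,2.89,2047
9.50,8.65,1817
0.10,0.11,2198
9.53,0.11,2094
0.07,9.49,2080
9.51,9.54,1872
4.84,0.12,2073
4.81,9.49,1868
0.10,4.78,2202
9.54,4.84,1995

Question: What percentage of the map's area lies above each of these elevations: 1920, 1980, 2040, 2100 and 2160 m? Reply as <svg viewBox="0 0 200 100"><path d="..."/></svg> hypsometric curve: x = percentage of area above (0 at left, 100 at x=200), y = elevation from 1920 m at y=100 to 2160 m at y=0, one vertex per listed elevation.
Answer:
<svg viewBox="0 0 200 100"><path d="M176 100l-27-25-46-25-62-25-26-25"/></svg>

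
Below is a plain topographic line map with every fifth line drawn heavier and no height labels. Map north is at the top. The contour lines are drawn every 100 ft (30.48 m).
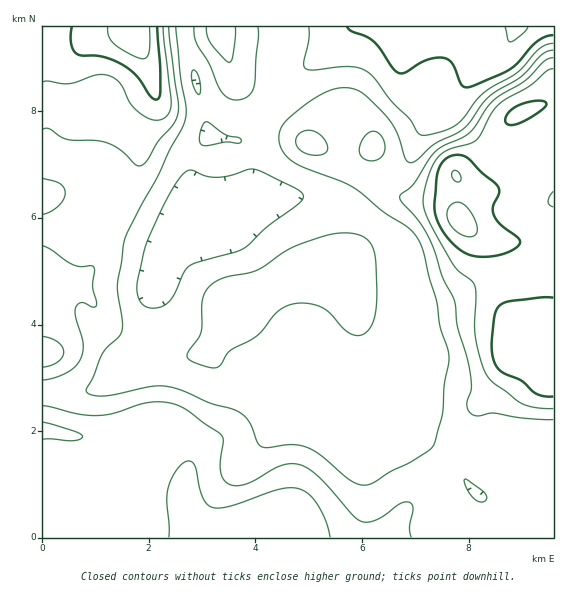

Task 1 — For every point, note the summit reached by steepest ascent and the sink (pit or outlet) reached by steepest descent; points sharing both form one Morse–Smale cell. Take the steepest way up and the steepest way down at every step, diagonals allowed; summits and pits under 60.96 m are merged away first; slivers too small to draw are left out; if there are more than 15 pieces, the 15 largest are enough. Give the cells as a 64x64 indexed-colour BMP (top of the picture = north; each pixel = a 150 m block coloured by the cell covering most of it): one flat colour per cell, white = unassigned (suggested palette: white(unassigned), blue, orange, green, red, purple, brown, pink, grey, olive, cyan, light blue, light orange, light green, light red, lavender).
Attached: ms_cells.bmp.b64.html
<image width="64" height="64" href="data:image/bmp;base64,Qk12CAAAAAAAAHYAAAAoAAAAQAAAAEAAAAABAAQAAAAAAAAIAAATCwAAEwsAABAAAAAAAAAA////ALR3HwAOf/8ALKAsACgn1gC9Z5QAS1aMAMJ34wB/f38AIr28AM++FwDox64AeLv/AIrfmACWmP8A1bDFADMzMzMzMzMzMzMzMzMzMzMzMzMzMzMzMzMzMzMzMzMzMzMzMzMzMzMzMzMzMzMzMzMzMzMzMzMzMzMzMzMzMzMzMzMzMzMzMzMzMzMzMzMzMzMzMzMzMzMzMzMzMzMzMzMzMzMzMzMzMzMzMzMzMzMzMzMzMzMzMzMzMzMzMzMzMzMzMzMzMzMzMzMzMzMzMzMzMzMzMzMzMzMzMzMzMzMzMzMzMzMzMzMzMzMzMzMzMzMzMzMzMzMzMzMiIiIiIjMzMzMzMzMzMzMzMzMzMzMzMzMzMzMzMzMzMiIiIiIiMzMzMzMzMzMzMzMzMzMzMzMzMzMzMzMzMzMyIiIiIiIzMzMzMzMzMzMzMzMzMzMzMzMzMzMzMzMzMyIiIiIiIjMzMzMzMzMzMzMzMzMzMzMzMzMzMzMzMzMyIiIiIiIiMzMzMzMzMzMzMzMzMzMzMzMzMzMzMzMzMyIiIiIiIiIzMzMzMzMzMzMzMzMzMzMzMzMzMzMzMzMyIiIiIiIiIjMzMzMzMzMzMzMzMzMzMzMzMzMzMzMzMiIiIiIiIiIiMzMzMzMzMzMzMzMzMzMzMzMzMzMzMzMyIiIiIiIiIiIzMzMzMzMzMzMzMzMzMzMzMzMzMzMzMyIiIiIiIiIiIjMzMzMzMzMzMzMzMzMzMzMzMxEREREzIiIiIiIiIiIiMzMzMzMzMzMzMzMzMzMzMzEREREREREiIiIiIiIiIiIzMzMzMzMzMzMzMzMzMzMRERERERERESIiIiIiIiIiIhERETMzMzMzMzMxEREREREREREREREREiIiIiIiIiIiERERETMzMzMzMRERERERERERERERERESIiIiIiIiIiIREREREzERERERERERERERERERERERERIiIiIiIiIiIhEREREREREREREREREREREREREREREREiIiIiIiIiIiERERERERERERERERERERERERERERERESIiIiIiIiIiIRERERERERERERERERERERERERERERERIiIiIiIiIiIhEREREREREREREREREREREREREREREREiIiIiIiIiIiERERERERERERERERERERERERERERERESIiIiIiIiIiIRERERERERERERERERERERERERERERERIiIiIiIiIiIhEREREREREREREREREREREREREREREREiIiIiIiIiIiEREREREREREREREREREREREREREREREiIiIiIiIiIiIRERERERERERERERERERERERERERERESIiIiIiIiIiIhERERERERERERERERERERERERERERERIiIiIiIiIiIiEREREREREREREREREREREREREREREREiIiIiIiIiIiIRERERERERERERERERERERERERERERESIiIiIiIiIiIhERERERERERERERERERERERERERERERIiIiIiIiIiIiEREREREREREREREREREREREREREREREiIiIiIiIiIiIREREREREREREREREREREREREREREREiIiIiIiIiIiIhERERERERERERERERERERERERERERESIiIiIiIiIiIiERERERERERERERERERERERERERERESIiIiIiIiIiIiIRERERERERERERERERERERERERERESIiIiIiIiIiIiIhERERERERERERERERERERERERERESIiIiIiIiIiIiIiEREREREREREREREREREREREREREiIiIiIiIiIiIiIiIREREREREREREREREREREREREREiIiIiIiIiIiIiIiIhEREREREREREREREREiIhERESIiIiIiIiIiIiIiIiIiERERERERERERERERESIiIiIiIiIiIiIiIiIiIiIiIiIRERERERERERERERERIiIiIiIiIiIiIiIiIiIiIiIiIhEREREREREREREREREiIiIiIiIiIiIiIiIiIiIiIiIiERERERERERERERERESIiIiIiIiIiIiIiIiIiIiIiIiIRERERERERERERERESIiIiIiIiIiIiIiIiIiIiIiIiIhERERERERERERERERIiIiIiIiIiIiIiIiIiIiIiIiIiEREREREREREREREREiIiIiIiIiIiIiIiIiIiIiIiIiIRERERERERERERERERIiIiIiIiIiIiIiIiIiIiIiIiIhEREREREREREREREREiIiIiIiIiIiIiIiIiIiIiIiIiERERERERERERERERERIiIiIiIiIiIiIiIiIiIiIiIiIRERERERERERERERERESIiIiIiIiIiIiIiIiIiIiIiIhEREREREREREREREREREiIiIiIiIiIiIiIiIiIiIiIiERERERERERERERERERERIiIiIiIiIiIiIiIiIiIiIiIREREREREREREREREREREiIiIiIiIiIiIiIiIiIiIiIhERERERERERERERERERERIiIiIiIiIiIiIiIiIiIiIiERERERERERERERERERERESIiIiIiIiIiIiIiIiIiIiIRERERERERERERERERERERESIiIiIiIiIiIiIiIiIiIhEREREREREREREREREREREREiIiIiIiIiIiIiIiIiIiERERERERERERERERERERERERIiIiIiIiIiIiIiIiIiIRERERERERERERERERERERERESIiIiIiIiIiIiIiIiIhEREREREREREREREREREREREREiIiIiIiIiIiIiIiIi"/>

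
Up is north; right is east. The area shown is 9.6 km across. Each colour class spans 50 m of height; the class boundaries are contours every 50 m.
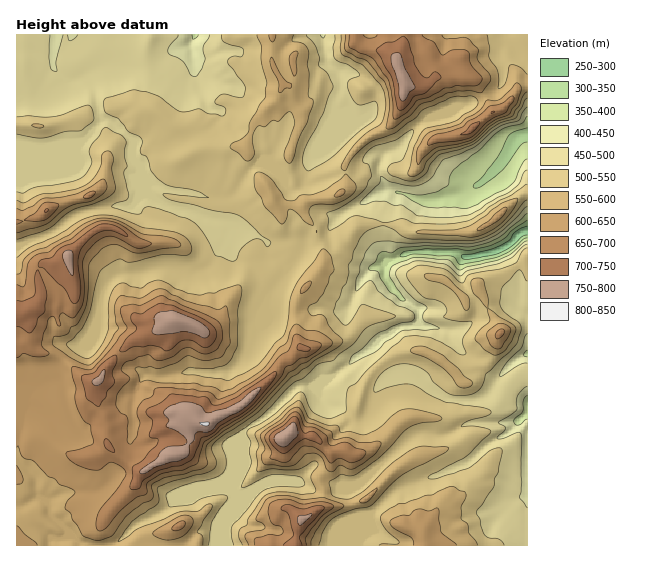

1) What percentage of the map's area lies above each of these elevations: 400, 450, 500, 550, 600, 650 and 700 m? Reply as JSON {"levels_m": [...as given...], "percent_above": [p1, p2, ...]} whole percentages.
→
{"levels_m": [400, 450, 500, 550, 600, 650, 700], "percent_above": [97, 93, 72, 41, 26, 14, 6]}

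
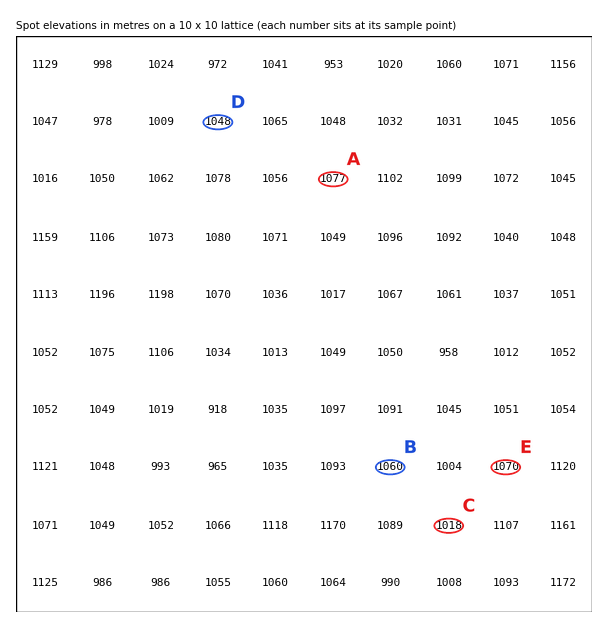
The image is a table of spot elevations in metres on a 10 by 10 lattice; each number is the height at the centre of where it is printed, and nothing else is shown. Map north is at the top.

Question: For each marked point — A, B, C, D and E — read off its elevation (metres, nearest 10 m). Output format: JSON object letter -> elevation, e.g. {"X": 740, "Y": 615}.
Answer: {"A": 1080, "B": 1060, "C": 1020, "D": 1050, "E": 1070}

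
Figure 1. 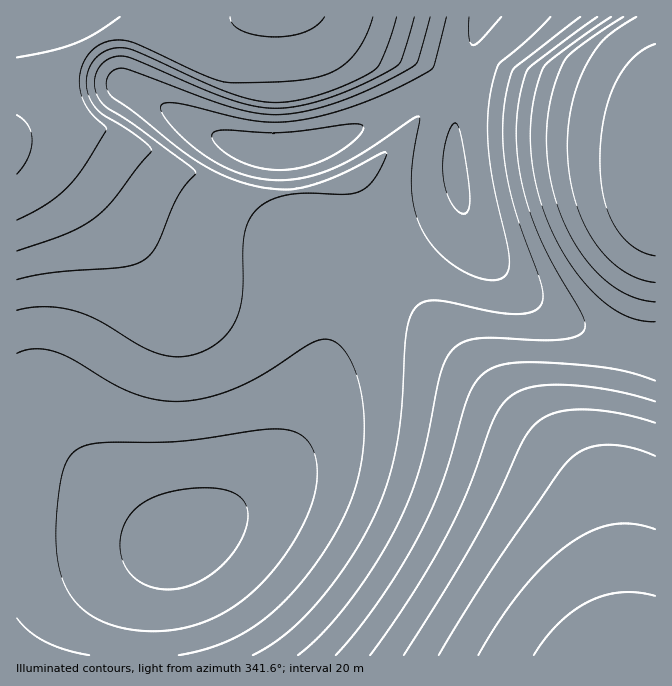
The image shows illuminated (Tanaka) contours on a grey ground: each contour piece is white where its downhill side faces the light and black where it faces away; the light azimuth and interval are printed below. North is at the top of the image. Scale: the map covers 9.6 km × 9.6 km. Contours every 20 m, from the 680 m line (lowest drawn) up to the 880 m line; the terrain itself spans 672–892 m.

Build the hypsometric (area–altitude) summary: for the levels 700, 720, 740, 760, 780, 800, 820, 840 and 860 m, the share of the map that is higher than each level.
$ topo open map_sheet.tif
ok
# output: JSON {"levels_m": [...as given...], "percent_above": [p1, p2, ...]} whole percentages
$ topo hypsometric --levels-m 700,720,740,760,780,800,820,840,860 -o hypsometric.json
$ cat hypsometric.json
{"levels_m": [700, 720, 740, 760, 780, 800, 820, 840, 860], "percent_above": [88, 71, 54, 42, 33, 26, 16, 10, 4]}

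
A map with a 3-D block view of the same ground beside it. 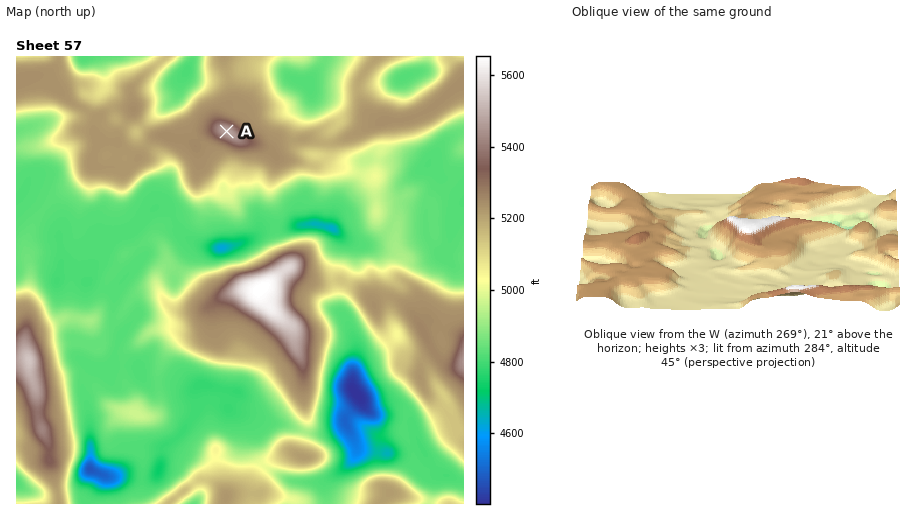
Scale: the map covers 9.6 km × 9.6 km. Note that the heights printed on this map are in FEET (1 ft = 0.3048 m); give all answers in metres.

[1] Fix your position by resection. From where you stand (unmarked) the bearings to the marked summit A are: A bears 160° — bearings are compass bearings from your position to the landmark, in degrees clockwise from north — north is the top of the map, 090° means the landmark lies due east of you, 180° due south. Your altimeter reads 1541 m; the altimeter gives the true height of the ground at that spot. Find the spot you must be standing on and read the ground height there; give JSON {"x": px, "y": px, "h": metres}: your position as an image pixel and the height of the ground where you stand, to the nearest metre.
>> {"x": 208, "y": 80, "h": 1541}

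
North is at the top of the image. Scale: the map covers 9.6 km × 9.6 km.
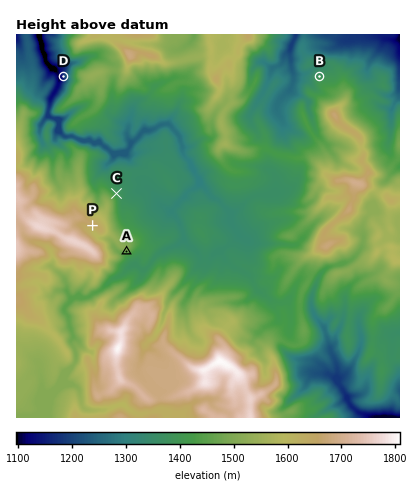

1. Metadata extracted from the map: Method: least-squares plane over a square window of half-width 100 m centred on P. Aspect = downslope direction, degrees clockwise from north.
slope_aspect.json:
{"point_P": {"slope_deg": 7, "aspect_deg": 172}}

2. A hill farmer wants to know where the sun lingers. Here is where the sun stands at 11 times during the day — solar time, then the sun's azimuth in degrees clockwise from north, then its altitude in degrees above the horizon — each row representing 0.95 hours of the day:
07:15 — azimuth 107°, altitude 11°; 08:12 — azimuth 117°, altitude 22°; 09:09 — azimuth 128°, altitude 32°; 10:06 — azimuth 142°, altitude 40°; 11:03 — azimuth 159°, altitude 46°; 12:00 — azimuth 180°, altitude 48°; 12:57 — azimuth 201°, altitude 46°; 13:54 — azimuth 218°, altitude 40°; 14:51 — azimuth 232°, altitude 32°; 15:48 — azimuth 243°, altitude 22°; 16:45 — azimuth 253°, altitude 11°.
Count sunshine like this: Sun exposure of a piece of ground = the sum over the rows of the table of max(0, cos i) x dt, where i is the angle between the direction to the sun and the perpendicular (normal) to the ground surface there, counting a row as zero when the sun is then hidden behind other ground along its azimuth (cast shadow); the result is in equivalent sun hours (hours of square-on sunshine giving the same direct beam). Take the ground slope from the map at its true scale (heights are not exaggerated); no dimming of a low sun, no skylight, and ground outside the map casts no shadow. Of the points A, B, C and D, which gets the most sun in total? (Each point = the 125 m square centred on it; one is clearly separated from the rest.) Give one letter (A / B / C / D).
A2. A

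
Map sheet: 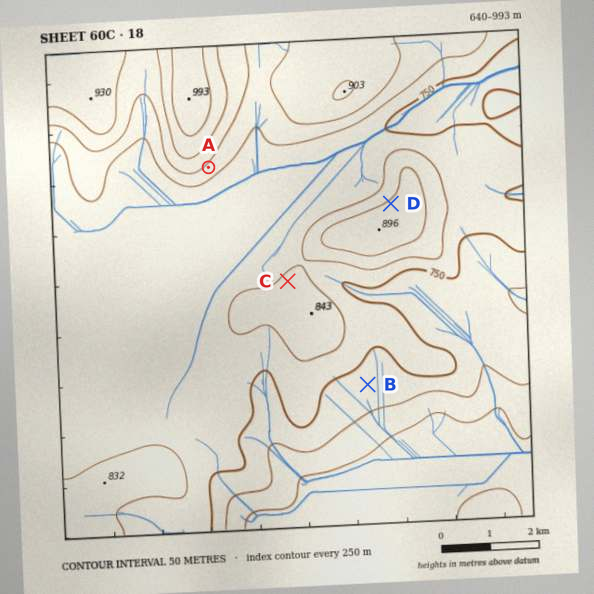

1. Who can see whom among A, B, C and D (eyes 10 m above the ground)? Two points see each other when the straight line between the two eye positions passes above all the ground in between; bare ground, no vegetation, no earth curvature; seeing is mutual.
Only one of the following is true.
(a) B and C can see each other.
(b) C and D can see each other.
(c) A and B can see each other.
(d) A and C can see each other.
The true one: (d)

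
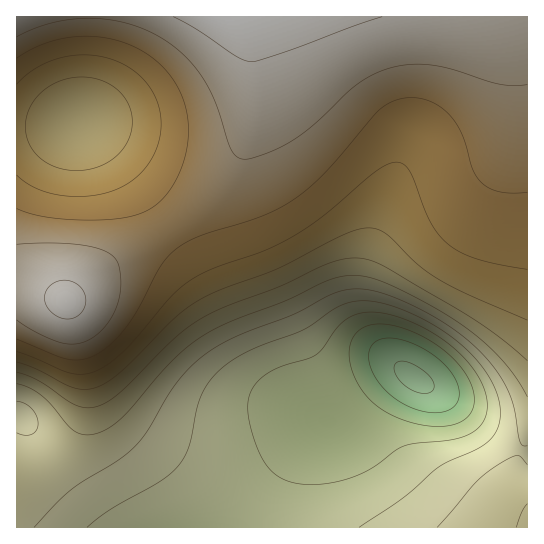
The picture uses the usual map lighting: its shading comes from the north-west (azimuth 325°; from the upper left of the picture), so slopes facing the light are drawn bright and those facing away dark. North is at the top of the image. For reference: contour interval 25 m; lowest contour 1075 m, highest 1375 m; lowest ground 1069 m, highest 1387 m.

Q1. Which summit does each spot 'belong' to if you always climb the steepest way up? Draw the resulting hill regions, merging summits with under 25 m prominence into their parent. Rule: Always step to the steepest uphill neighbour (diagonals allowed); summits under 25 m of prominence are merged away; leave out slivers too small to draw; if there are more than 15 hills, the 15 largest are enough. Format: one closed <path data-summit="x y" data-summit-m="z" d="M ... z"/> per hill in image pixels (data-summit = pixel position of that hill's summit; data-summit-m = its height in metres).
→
<path data-summit="227 17" data-summit-m="1387" d="M527 16l-510 0-1 111 19 1 46-5 28 26 48 60 31 45 28 53 21 47 10 15 14 15 13 9 52 28 7 0 17-10 37-32 15-7 43 24 57 45 25 12z"/><path data-summit="66 301" data-summit-m="1380" d="M81 123l-65 6 0 286 11 8 33 51 43 54 135 0 57-78 18-21 12-8-51-28-22-18-15-21-40-84-24-39-54-72-29-30z"/><path data-summit="527 527" data-summit-m="1228" d="M402 372l-15 7-46 38-8 4-10 0-10 8-24 28-50 70 288 1 1-74-26-13-57-45z"/>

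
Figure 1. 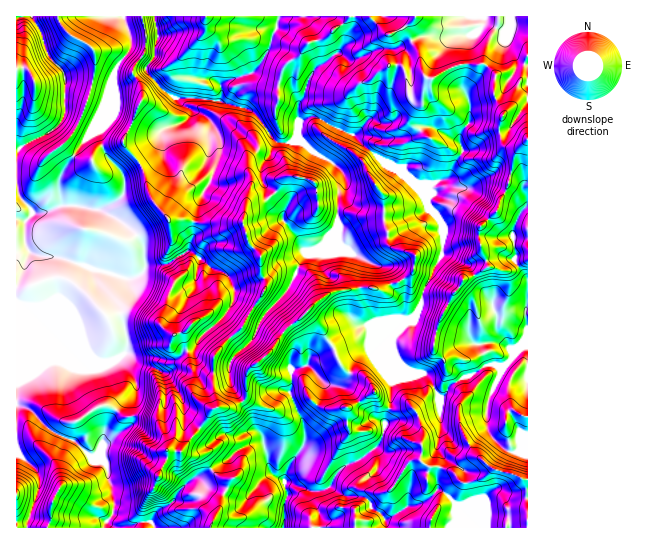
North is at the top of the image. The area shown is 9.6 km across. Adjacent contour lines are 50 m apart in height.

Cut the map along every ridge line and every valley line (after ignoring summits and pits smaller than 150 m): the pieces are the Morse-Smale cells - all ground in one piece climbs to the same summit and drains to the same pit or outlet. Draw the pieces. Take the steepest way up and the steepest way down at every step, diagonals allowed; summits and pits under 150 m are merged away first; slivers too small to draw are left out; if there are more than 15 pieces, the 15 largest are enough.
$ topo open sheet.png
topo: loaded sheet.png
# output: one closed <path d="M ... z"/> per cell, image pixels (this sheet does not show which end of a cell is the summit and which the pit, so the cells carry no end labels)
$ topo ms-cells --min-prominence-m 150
<path d="M527 16l-248 0-2 5-1 10 7 8 15 8 9-2-9 12-13 8-4 8-2 10 0 18-3 5 0 16-9 7 5 9 6 5 16-2 3-4 2-14 8-6 10 0 18 11 19 7 12 13 20 16 12 5 25 24 5 14 15 18 0 29-19 35-3 16-5 10-3 4-7 1-14 15 0 14 5 13 13 10 15 1 7 9 7 17 15-16 21-10 11-8 11 0 4 3 2-1 9-9 5-9 5-4 6 0z"/><path d="M317 117l-10 0-6 4-4 8 0 8-6 6-16-2-9-12-9 6 2 14-11 13 0 9 4 12-10 40-20 1-29-2 0 15-5 13 23 18 12 4 6 6 6 12-2 12-9 15-25 22-6 10-10 3-8 8-14 0-7-3-16 2-11-6-8 5 13 15 4 9 0 9-21 20-10 18-5 24-4 4 11 9 8 37-2 10-8 10 1 5 17 0 15-5 13-2 4-7 14-9 18-22 24-13-8-14-12 0-8-3-2-3 33-42 15 0 15-7 3-4 1-27 17-13 7-7 11-17 23-21 14 13 21 41 6 6 4-1 4-10 7-8 16-6 25-26 10-2 3-4 5-10 3-16 19-35-2-32-13-15-5-14-18-18-19-11-20-16-12-13-19-7z"/><path d="M142 16l-110 1 9 16 7 22 16 18 1 40-4 9-8 9-37 19 0 255 14 4 19 20 26 12 16 16 4 0 5-4 5-24 10-18 21-20 0-9-4-9-13-15 8-5 11 6 16-2 7 3 14 0 8-8 10-3 6-10 25-22 11-20-2-11-8-13-14-5-23-18 5-13 0-15-3-2-22-1-17-22-11-34-16-18 0-7 19-39-2-13-9-13 13-23 0-21z"/><path d="M527 345l-5 0-5 4-5 9-9 9-2 1-4-3-11 0-11 8-21 10-6 4-7 12-9-17-7-9-11 0-7-2-12-13 0 17-3 6-3 26 2 2 11 0 9-2 5 4 7 19-2 31-11 0-20 30-7 2-10 0-18 17 0 15 2 3 171-1z"/><path d="M307 312l-16 12-8 9-11 17-24 20-1 27-3 4-15 7-15 0-33 42 2 3 8 3 12 0 10 13 14-9 10-9 13-7 12-1 3 4 6 24 8 8 4 1 2-2 6-15 10-13 4-11-2-18-14-28 3-10-1-13 16-5 15 16 9 4 8-1 10-10-8-8-21-41z"/><path d="M154 16l-11 1 2 12 0 21-13 23 9 13 2 13-19 39 0 7 16 18 7 16 2 15 19 25 26 2 9-28 8-12 4-14 0-4-6-8 2-33-9-9-12-4-11-10-4 0-12-8-15-17-1-8 8-9 0-10 2-6 0-12z"/><path d="M307 365l-16 5 1 13-3 10 14 28 2 18-4 11-10 13-7 18 25 10 13 0 9-5 4-9 8-10 16-7 21-17 9-34-10-8-13-24-16-4-11 11-8 1-9-4z"/><path d="M247 16l-92 0 2 25-2 6 0 10-8 9 1 8 15 17 12 8 30 0 14 2 2-4-1-11 9-6 22-7 9-8 11-20 4-14-5-3-9-1z"/><path d="M21 405l-5 1 0 45 21 20 3 8-3 16-10 32 78 1 0-5 8-10 2-7-10-43-8-6-6 0-16-16-26-12-19-20z"/><path d="M262 443l-12 1-13 7-10 9-15 10 7 7 12 2-20 48 107 1 2-11-9-24-6-5-19-5-15-12-6-24z"/><path d="M411 407l-9 2-12-1-5 10 0 8-5 17-21 17-16 7-6 6-8 15-20 3 10 20 0 17 36 0 0-18 18-17 10 0 7-2 18-28 12-4 3-8 0-21-4-13z"/><path d="M205 99l-25 0 6 8 16 6 9 9-2 33 6 8 0 4-4 14-7 9-5 13-4 18 2 2 25 1 20-1 10-40-4-12 0-9 11-13-2-14 10-6-18-20z"/><path d="M31 16l-15 1 1 132 36-18 8-9 4-9-1-40-16-18-7-22z"/><path d="M275 31l-6 18-11 18-7 6-22 7-9 6 0 15 2 2 29 8 15 17 10-6 0-16 3-5 0-18 2-10 4-8 13-8 7-11-7 1-9-4z"/><path d="M211 469l-24 14-18 22-14 9-4 7-13 2-14 4 86 1 10-19 3-14 8-16-12-2z"/>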